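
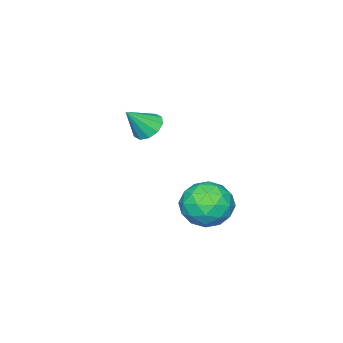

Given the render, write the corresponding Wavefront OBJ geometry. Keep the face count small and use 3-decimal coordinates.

v -4.256 -2.672 1.254
v -3.844 -2.283 1.058
v -3.544 -2.988 2.126
v -4.062 -2.106 1.3
v -4.354 -2.145 1.525
v -4.609 -2.386 1.646
v -4.729 -2.736 1.617
v -4.669 -3.061 1.45
v -4.451 -3.238 1.208
v -4.159 -3.198 0.983
v -3.904 -2.958 0.862
v -3.783 -2.608 0.89
v -2.578 1.923 -0.252
v -2.126 1.331 -0.764
v -2.854 0.869 0.724
v -2.402 0.277 0.212
v -1.957 0.941 0.635
v -1.787 1.592 0.032
v -3.193 0.608 -0.072
v -3.023 1.259 -0.675
v -2.506 0.518 -0.653
v -1.742 0.723 -0.216
v -3.238 1.477 0.176
v -2.474 1.682 0.613
v -2.328 1.72 -0.594
v -2.652 0.48 0.554
v -2.39 0.871 0.803
v -2.124 0.522 0.502
v -2.129 1.873 -0.126
v -1.863 1.525 -0.427
v -1.763 1.295 0.396
v -3.117 0.675 0.387
v -2.851 0.327 0.086
v -2.856 1.678 -0.542
v -2.59 1.329 -0.843
v -3.217 0.905 -0.436
v -2.286 0.894 -0.83
v -2.448 0.274 -0.255
v -2.913 0.469 -0.422
v -2.813 0.852 -0.777
v -1.837 1.014 -0.573
v -1.998 0.395 0.002
v -1.737 0.785 0.25
v -1.637 1.168 -0.105
v -2.06 0.536 -0.507
v -2.982 1.805 -0.042
v -3.143 1.186 0.533
v -3.343 1.032 0.065
v -3.243 1.415 -0.29
v -2.532 1.926 0.215
v -2.694 1.306 0.79
v -2.167 1.348 0.737
v -2.067 1.731 0.382
v -2.92 1.664 0.467
f 2 1 4
f 2 4 3
f 4 1 5
f 4 5 3
f 5 1 6
f 5 6 3
f 6 1 7
f 6 7 3
f 7 1 8
f 7 8 3
f 8 1 9
f 8 9 3
f 9 1 10
f 9 10 3
f 10 1 11
f 10 11 3
f 11 1 12
f 11 12 3
f 12 1 2
f 12 2 3
f 13 50 29
f 50 24 53
f 29 53 18
f 50 53 29
f 13 29 25
f 29 18 30
f 25 30 14
f 29 30 25
f 13 25 34
f 25 14 35
f 34 35 20
f 25 35 34
f 13 34 46
f 34 20 49
f 46 49 23
f 34 49 46
f 13 46 50
f 46 23 54
f 50 54 24
f 46 54 50
f 14 30 41
f 30 18 44
f 41 44 22
f 30 44 41
f 18 53 31
f 53 24 52
f 31 52 17
f 53 52 31
f 24 54 51
f 54 23 47
f 51 47 15
f 54 47 51
f 23 49 48
f 49 20 36
f 48 36 19
f 49 36 48
f 20 35 40
f 35 14 37
f 40 37 21
f 35 37 40
f 16 42 28
f 42 22 43
f 28 43 17
f 42 43 28
f 16 28 26
f 28 17 27
f 26 27 15
f 28 27 26
f 16 26 33
f 26 15 32
f 33 32 19
f 26 32 33
f 16 33 38
f 33 19 39
f 38 39 21
f 33 39 38
f 16 38 42
f 38 21 45
f 42 45 22
f 38 45 42
f 17 43 31
f 43 22 44
f 31 44 18
f 43 44 31
f 15 27 51
f 27 17 52
f 51 52 24
f 27 52 51
f 19 32 48
f 32 15 47
f 48 47 23
f 32 47 48
f 21 39 40
f 39 19 36
f 40 36 20
f 39 36 40
f 22 45 41
f 45 21 37
f 41 37 14
f 45 37 41



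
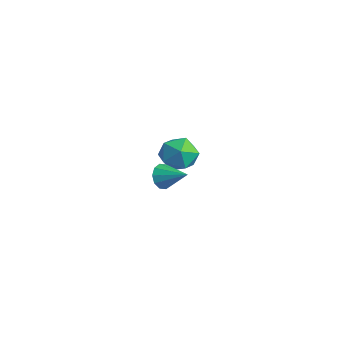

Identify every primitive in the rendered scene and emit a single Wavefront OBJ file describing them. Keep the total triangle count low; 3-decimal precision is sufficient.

v 1.623 -2.963 -0.394
v 1.919 -3.292 -0.687
v 2.517 -2.577 0.074
v 1.885 -3.011 -0.853
v 1.751 -2.713 -0.843
v 1.568 -2.51 -0.663
v 1.406 -2.48 -0.379
v 1.328 -2.635 -0.101
v 1.362 -2.915 0.065
v 1.496 -3.214 0.055
v 1.679 -3.417 -0.126
v 1.84 -3.447 -0.409
v -3.135 0.801 -3.615
v -2.305 0.984 -3.672
v -2.895 0.076 -2.468
v -2.065 0.259 -2.525
v -2.626 0.873 -2.337
v -2.774 1.321 -3.046
v -2.426 -0.261 -3.094
v -2.574 0.187 -3.803
v -1.867 0.328 -3.35
v -1.99 1.029 -2.882
v -3.21 0.031 -3.258
v -3.333 0.732 -2.79
f 2 1 4
f 2 4 3
f 4 1 5
f 4 5 3
f 5 1 6
f 5 6 3
f 6 1 7
f 6 7 3
f 7 1 8
f 7 8 3
f 8 1 9
f 8 9 3
f 9 1 10
f 9 10 3
f 10 1 11
f 10 11 3
f 11 1 12
f 11 12 3
f 12 1 2
f 12 2 3
f 13 24 18
f 13 18 14
f 13 14 20
f 13 20 23
f 13 23 24
f 14 18 22
f 18 24 17
f 24 23 15
f 23 20 19
f 20 14 21
f 16 22 17
f 16 17 15
f 16 15 19
f 16 19 21
f 16 21 22
f 17 22 18
f 15 17 24
f 19 15 23
f 21 19 20
f 22 21 14



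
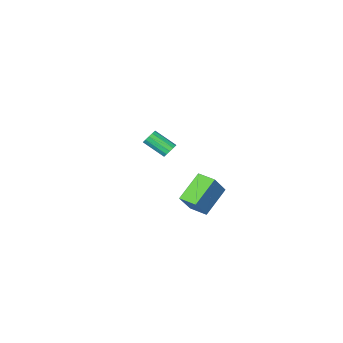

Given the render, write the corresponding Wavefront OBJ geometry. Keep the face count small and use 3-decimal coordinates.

v -2.998 -3.068 0.97
v -2.75 -2.705 1.228
v -2.074 -3.749 2.049
v -2.322 -4.112 1.79
v -2.995 -2.752 1.37
v -2.32 -3.796 2.191
v -3.241 -2.899 1.385
v -2.566 -3.944 2.205
v -3.41 -3.1 1.268
v -2.735 -4.145 2.088
v -3.448 -3.291 1.056
v -2.773 -4.335 1.877
v -3.343 -3.411 0.817
v -2.667 -4.455 1.638
v -3.128 -3.422 0.627
v -2.453 -4.466 1.447
v -2.872 -3.32 0.545
v -2.197 -4.365 1.365
v -2.656 -3.139 0.598
v -1.98 -4.183 1.419
v -2.548 -2.935 0.769
v -1.873 -3.979 1.59
v -2.583 -2.773 1.004
v -1.908 -3.817 1.825
v -0.336 2.915 0.817
v -1.761 2.483 1.915
v -0.656 3.915 0.794
v -2.081 3.483 1.892
v 0.521 3.217 2.048
v -0.904 2.785 3.146
v 0.201 4.217 2.025
v -1.224 3.785 3.123
f 2 1 5
f 2 5 3
f 3 5 6
f 3 6 4
f 5 1 7
f 5 7 6
f 6 7 8
f 6 8 4
f 7 1 9
f 7 9 8
f 8 9 10
f 8 10 4
f 9 1 11
f 9 11 10
f 10 11 12
f 10 12 4
f 11 1 13
f 11 13 12
f 12 13 14
f 12 14 4
f 13 1 15
f 13 15 14
f 14 15 16
f 14 16 4
f 15 1 17
f 15 17 16
f 16 17 18
f 16 18 4
f 17 1 19
f 17 19 18
f 18 19 20
f 18 20 4
f 19 1 21
f 19 21 20
f 20 21 22
f 20 22 4
f 21 1 23
f 21 23 22
f 22 23 24
f 22 24 4
f 23 1 2
f 23 2 24
f 24 2 3
f 24 3 4
f 26 28 25
f 29 26 25
f 25 28 27
f 27 29 25
f 26 32 28
f 30 26 29
f 30 32 26
f 28 32 27
f 31 29 27
f 27 32 31
f 31 30 29
f 32 30 31



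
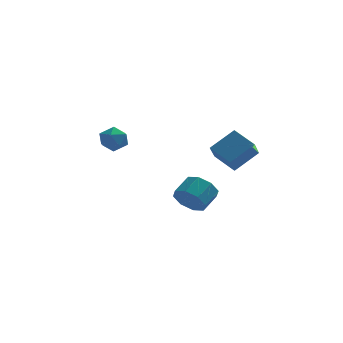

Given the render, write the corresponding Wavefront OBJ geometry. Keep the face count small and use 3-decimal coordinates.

v 1.479 -1.513 -0.004
v 0.666 -0.911 0.522
v 1.61 -0.713 -0.718
v 0.797 -0.111 -0.192
v 2.383 -0.969 0.772
v 1.57 -0.367 1.298
v 2.514 -0.169 0.058
v 1.701 0.433 0.584
v -3.518 3.938 -0.986
v -2.994 3.492 -0.894
v -4.146 3.348 -0.266
v -3.622 2.902 -0.174
v -3.572 3.551 0.067
v -3.184 3.916 -0.378
v -3.956 2.924 -0.782
v -3.568 3.289 -1.227
v -3.265 2.866 -0.768
v -3.028 3.253 -0.243
v -4.112 3.587 -0.917
v -3.875 3.974 -0.392
v -0.305 1.43 -3.211
v 0.375 1.058 -3.296
v 0.845 1.797 -2.774
v 0.165 2.17 -2.689
v 0.267 1.441 -3.741
v 0.737 2.18 -3.219
v -0.176 1.817 -3.876
v 0.294 2.557 -3.354
v -0.695 1.967 -3.621
v -0.225 2.707 -3.099
v -0.985 1.803 -3.126
v -0.515 2.542 -2.604
v -0.877 1.42 -2.681
v -0.407 2.159 -2.159
v -0.434 1.043 -2.546
v 0.036 1.783 -2.024
v 0.085 0.893 -2.801
v 0.555 1.633 -2.279
f 2 4 1
f 5 2 1
f 1 4 3
f 3 5 1
f 2 8 4
f 6 2 5
f 6 8 2
f 4 8 3
f 7 5 3
f 3 8 7
f 7 6 5
f 8 6 7
f 9 20 14
f 9 14 10
f 9 10 16
f 9 16 19
f 9 19 20
f 10 14 18
f 14 20 13
f 20 19 11
f 19 16 15
f 16 10 17
f 12 18 13
f 12 13 11
f 12 11 15
f 12 15 17
f 12 17 18
f 13 18 14
f 11 13 20
f 15 11 19
f 17 15 16
f 18 17 10
f 22 21 25
f 22 25 23
f 23 25 26
f 23 26 24
f 25 21 27
f 25 27 26
f 26 27 28
f 26 28 24
f 27 21 29
f 27 29 28
f 28 29 30
f 28 30 24
f 29 21 31
f 29 31 30
f 30 31 32
f 30 32 24
f 31 21 33
f 31 33 32
f 32 33 34
f 32 34 24
f 33 21 35
f 33 35 34
f 34 35 36
f 34 36 24
f 35 21 37
f 35 37 36
f 36 37 38
f 36 38 24
f 37 21 22
f 37 22 38
f 38 22 23
f 38 23 24



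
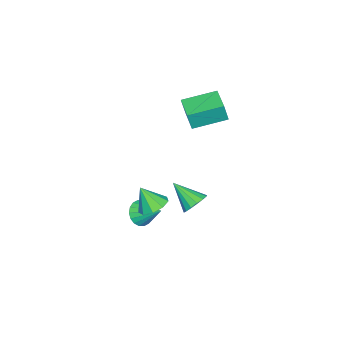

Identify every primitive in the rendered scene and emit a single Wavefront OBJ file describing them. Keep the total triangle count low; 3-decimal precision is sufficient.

v -4.046 3.258 3.209
v -3.807 3.09 4.383
v -2.783 4.249 3.093
v -2.543 4.08 4.267
v -2.837 1.66 2.733
v -2.597 1.491 3.907
v -1.573 2.65 2.617
v -1.334 2.482 3.791
v 0.269 0.464 -3.938
v 0.634 0.846 -4.629
v 0.511 1.816 -3.062
v 0.259 0.938 -4.668
v -0.113 0.936 -4.561
v -0.41 0.84 -4.332
v -0.572 0.67 -4.024
v -0.568 0.459 -3.7
v -0.398 0.249 -3.422
v -0.096 0.081 -3.247
v 0.278 -0.011 -3.209
v 0.651 -0.008 -3.315
v 0.947 0.087 -3.545
v 1.11 0.257 -3.852
v 1.105 0.468 -4.177
v 0.936 0.678 -4.454
v 1.712 1.971 -1.634
v 2.252 1.345 -2.036
v 1.808 1.229 -0.346
v 2.603 1.808 -1.795
v 2.536 2.348 -1.479
v 2.084 2.712 -1.235
v 1.457 2.729 -1.178
v 0.95 2.391 -1.335
v 0.799 1.857 -1.631
v 1.075 1.376 -1.929
v 1.649 1.174 -2.089
v -0.772 3.267 -2.904
v -0.251 3.633 -2.341
v -0.968 1.813 -1.776
v -0.654 3.773 -2.231
v -1.088 3.777 -2.301
v -1.438 3.644 -2.533
v -1.609 3.41 -2.864
v -1.556 3.138 -3.206
v -1.293 2.901 -3.467
v -0.89 2.761 -3.576
v -0.456 2.757 -3.506
v -0.106 2.89 -3.274
v 0.065 3.124 -2.943
v 0.012 3.396 -2.601
f 2 4 1
f 5 2 1
f 1 4 3
f 3 5 1
f 2 8 4
f 6 2 5
f 6 8 2
f 4 8 3
f 7 5 3
f 3 8 7
f 7 6 5
f 8 6 7
f 10 9 12
f 10 12 11
f 12 9 13
f 12 13 11
f 13 9 14
f 13 14 11
f 14 9 15
f 14 15 11
f 15 9 16
f 15 16 11
f 16 9 17
f 16 17 11
f 17 9 18
f 17 18 11
f 18 9 19
f 18 19 11
f 19 9 20
f 19 20 11
f 20 9 21
f 20 21 11
f 21 9 22
f 21 22 11
f 22 9 23
f 22 23 11
f 23 9 24
f 23 24 11
f 24 9 10
f 24 10 11
f 26 25 28
f 26 28 27
f 28 25 29
f 28 29 27
f 29 25 30
f 29 30 27
f 30 25 31
f 30 31 27
f 31 25 32
f 31 32 27
f 32 25 33
f 32 33 27
f 33 25 34
f 33 34 27
f 34 25 35
f 34 35 27
f 35 25 26
f 35 26 27
f 37 36 39
f 37 39 38
f 39 36 40
f 39 40 38
f 40 36 41
f 40 41 38
f 41 36 42
f 41 42 38
f 42 36 43
f 42 43 38
f 43 36 44
f 43 44 38
f 44 36 45
f 44 45 38
f 45 36 46
f 45 46 38
f 46 36 47
f 46 47 38
f 47 36 48
f 47 48 38
f 48 36 49
f 48 49 38
f 49 36 37
f 49 37 38



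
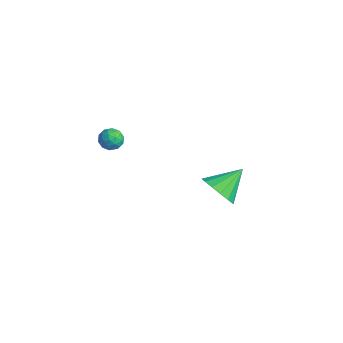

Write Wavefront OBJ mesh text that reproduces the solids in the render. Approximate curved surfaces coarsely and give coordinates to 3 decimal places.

v 0.821 -2.128 4.181
v 1.077 -2.358 3.652
v -0.077 -2.542 3.928
v 0.179 -2.772 3.399
v 0.35 -3.006 3.959
v 0.905 -2.75 4.116
v 0.095 -2.15 3.464
v 0.65 -1.894 3.621
v 0.627 -2.372 3.209
v 0.785 -2.9 3.515
v 0.215 -2 4.065
v 0.373 -2.528 4.371
v 1.028 -2.206 3.939
v -0.028 -2.694 3.641
v 0.073 -2.831 3.971
v 0.223 -2.966 3.66
v 0.927 -2.437 4.211
v 1.077 -2.572 3.9
v 0.65 -2.953 4.081
v -0.077 -2.328 3.68
v 0.073 -2.463 3.369
v 0.777 -1.934 3.92
v 0.927 -2.069 3.609
v 0.35 -1.947 3.499
v 0.914 -2.35 3.367
v 0.386 -2.593 3.219
v 0.337 -2.228 3.257
v 0.663 -2.077 3.349
v 1.007 -2.661 3.547
v 0.479 -2.904 3.399
v 0.58 -3.041 3.728
v 0.906 -2.891 3.82
v 0.743 -2.669 3.287
v 0.521 -1.996 4.181
v -0.007 -2.239 4.033
v 0.094 -2.009 3.76
v 0.42 -1.859 3.852
v 0.614 -2.307 4.361
v 0.086 -2.55 4.213
v 0.337 -2.823 4.231
v 0.663 -2.672 4.323
v 0.257 -2.231 4.293
v 0.869 3.17 -2.576
v 1.649 2.791 -1.967
v 0.831 4.65 -1.604
v 1.903 3.062 -2.37
v 1.88 3.363 -2.829
v 1.586 3.612 -3.219
v 1.1 3.742 -3.438
v 0.552 3.72 -3.425
v 0.089 3.55 -3.185
v -0.165 3.279 -2.781
v -0.142 2.978 -2.323
v 0.152 2.729 -1.932
v 0.638 2.598 -1.714
v 1.186 2.621 -1.726
f 1 38 17
f 38 12 41
f 17 41 6
f 38 41 17
f 1 17 13
f 17 6 18
f 13 18 2
f 17 18 13
f 1 13 22
f 13 2 23
f 22 23 8
f 13 23 22
f 1 22 34
f 22 8 37
f 34 37 11
f 22 37 34
f 1 34 38
f 34 11 42
f 38 42 12
f 34 42 38
f 2 18 29
f 18 6 32
f 29 32 10
f 18 32 29
f 6 41 19
f 41 12 40
f 19 40 5
f 41 40 19
f 12 42 39
f 42 11 35
f 39 35 3
f 42 35 39
f 11 37 36
f 37 8 24
f 36 24 7
f 37 24 36
f 8 23 28
f 23 2 25
f 28 25 9
f 23 25 28
f 4 30 16
f 30 10 31
f 16 31 5
f 30 31 16
f 4 16 14
f 16 5 15
f 14 15 3
f 16 15 14
f 4 14 21
f 14 3 20
f 21 20 7
f 14 20 21
f 4 21 26
f 21 7 27
f 26 27 9
f 21 27 26
f 4 26 30
f 26 9 33
f 30 33 10
f 26 33 30
f 5 31 19
f 31 10 32
f 19 32 6
f 31 32 19
f 3 15 39
f 15 5 40
f 39 40 12
f 15 40 39
f 7 20 36
f 20 3 35
f 36 35 11
f 20 35 36
f 9 27 28
f 27 7 24
f 28 24 8
f 27 24 28
f 10 33 29
f 33 9 25
f 29 25 2
f 33 25 29
f 44 43 46
f 44 46 45
f 46 43 47
f 46 47 45
f 47 43 48
f 47 48 45
f 48 43 49
f 48 49 45
f 49 43 50
f 49 50 45
f 50 43 51
f 50 51 45
f 51 43 52
f 51 52 45
f 52 43 53
f 52 53 45
f 53 43 54
f 53 54 45
f 54 43 55
f 54 55 45
f 55 43 56
f 55 56 45
f 56 43 44
f 56 44 45



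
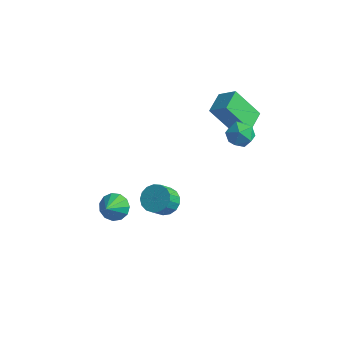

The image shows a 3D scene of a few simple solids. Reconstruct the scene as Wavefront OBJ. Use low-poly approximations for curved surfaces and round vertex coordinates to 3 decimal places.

v 1.631 3.524 1.439
v 0.354 3.078 3.123
v 1.445 4.864 1.652
v 0.167 4.418 3.336
v 2.633 3.542 2.204
v 1.355 3.096 3.888
v 2.446 4.882 2.417
v 1.169 4.436 4.101
v 2.444 3.329 2.88
v 3.176 3.028 2.463
v 1.964 1.972 3.017
v 2.696 1.671 2.6
v 2.761 2.025 3.418
v 3.058 2.863 3.334
v 2.082 2.137 2.146
v 2.379 2.975 2.062
v 2.952 2.291 2.01
v 3.371 2.222 2.796
v 1.769 2.778 2.684
v 2.188 2.709 3.47
v 1.037 -2.545 0.616
v 1.377 -1.975 1.131
v 1.262 -2.766 2.08
v 0.923 -3.335 1.564
v 0.983 -1.898 1.149
v 0.868 -2.688 2.097
v 0.601 -1.968 1.044
v 0.487 -2.759 1.992
v 0.319 -2.171 0.841
v 0.205 -2.962 1.789
v 0.202 -2.459 0.586
v 0.088 -3.25 1.535
v 0.276 -2.767 0.339
v 0.162 -3.558 1.287
v 0.524 -3.024 0.154
v 0.41 -3.815 1.103
v 0.89 -3.171 0.076
v 0.776 -3.962 1.024
v 1.29 -3.175 0.121
v 1.175 -3.965 1.069
v 1.631 -3.034 0.28
v 1.517 -3.825 1.228
v 1.837 -2.781 0.515
v 1.723 -3.572 1.464
v 1.859 -2.474 0.774
v 1.745 -3.265 1.722
v 1.693 -2.183 0.996
v 1.579 -2.974 1.945
v -2.743 -1.575 -3.046
v -1.889 -1.599 -3.213
v -2.597 -2.605 -2.154
v -1.949 -1.285 -2.841
v -2.26 -1.063 -2.535
v -2.725 -1.004 -2.39
v -3.195 -1.126 -2.454
v -3.522 -1.391 -2.706
v -3.601 -1.714 -3.066
v -3.408 -1.993 -3.42
v -3.004 -2.14 -3.655
v -2.516 -2.107 -3.696
v -2.101 -1.906 -3.532
f 2 4 1
f 5 2 1
f 1 4 3
f 3 5 1
f 2 8 4
f 6 2 5
f 6 8 2
f 4 8 3
f 7 5 3
f 3 8 7
f 7 6 5
f 8 6 7
f 9 20 14
f 9 14 10
f 9 10 16
f 9 16 19
f 9 19 20
f 10 14 18
f 14 20 13
f 20 19 11
f 19 16 15
f 16 10 17
f 12 18 13
f 12 13 11
f 12 11 15
f 12 15 17
f 12 17 18
f 13 18 14
f 11 13 20
f 15 11 19
f 17 15 16
f 18 17 10
f 22 21 25
f 22 25 23
f 23 25 26
f 23 26 24
f 25 21 27
f 25 27 26
f 26 27 28
f 26 28 24
f 27 21 29
f 27 29 28
f 28 29 30
f 28 30 24
f 29 21 31
f 29 31 30
f 30 31 32
f 30 32 24
f 31 21 33
f 31 33 32
f 32 33 34
f 32 34 24
f 33 21 35
f 33 35 34
f 34 35 36
f 34 36 24
f 35 21 37
f 35 37 36
f 36 37 38
f 36 38 24
f 37 21 39
f 37 39 38
f 38 39 40
f 38 40 24
f 39 21 41
f 39 41 40
f 40 41 42
f 40 42 24
f 41 21 43
f 41 43 42
f 42 43 44
f 42 44 24
f 43 21 45
f 43 45 44
f 44 45 46
f 44 46 24
f 45 21 47
f 45 47 46
f 46 47 48
f 46 48 24
f 47 21 22
f 47 22 48
f 48 22 23
f 48 23 24
f 50 49 52
f 50 52 51
f 52 49 53
f 52 53 51
f 53 49 54
f 53 54 51
f 54 49 55
f 54 55 51
f 55 49 56
f 55 56 51
f 56 49 57
f 56 57 51
f 57 49 58
f 57 58 51
f 58 49 59
f 58 59 51
f 59 49 60
f 59 60 51
f 60 49 61
f 60 61 51
f 61 49 50
f 61 50 51



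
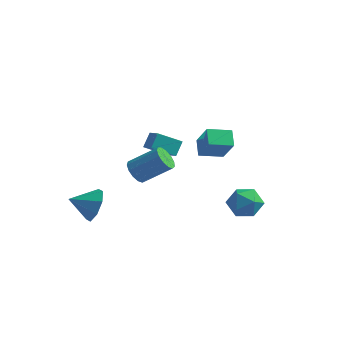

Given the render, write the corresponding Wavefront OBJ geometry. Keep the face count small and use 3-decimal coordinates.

v 1.269 0.056 2.908
v 2.077 -0.512 4.28
v 0.835 0.832 3.486
v 1.642 0.263 4.857
v 2.318 0.857 2.623
v 3.125 0.288 3.994
v 1.883 1.632 3.2
v 2.691 1.064 4.572
v -2.092 3.743 -0.082
v -3.205 3.009 0.689
v -2.019 4.425 0.673
v -3.131 3.691 1.444
v -1.329 3.109 0.416
v -2.441 2.375 1.187
v -1.255 3.791 1.171
v -2.368 3.057 1.942
v -3.361 -2.589 -0.519
v -2.689 -3.033 0.216
v -4.479 -3.291 0.079
v -3.008 -2.306 0.473
v -3.533 -1.745 0.148
v -3.958 -1.678 -0.567
v -4.032 -2.145 -1.254
v -3.713 -2.872 -1.511
v -3.188 -3.433 -1.187
v -2.764 -3.5 -0.471
v -2.138 -0.187 0.91
v -1.729 -0.815 0.694
v -0.274 -0.261 1.833
v -0.682 0.367 2.05
v -1.627 -0.497 0.409
v -0.171 0.058 1.548
v -1.687 -0.08 0.283
v -0.232 0.474 1.422
v -1.89 0.302 0.356
v -0.435 0.857 1.495
v -2.172 0.53 0.605
v -0.717 1.084 1.745
v -2.443 0.529 0.951
v -0.987 1.084 2.091
v -2.617 0.301 1.284
v -1.161 0.856 2.424
v -2.639 -0.082 1.499
v -1.183 0.473 2.638
v -2.502 -0.498 1.526
v -1.046 0.056 2.666
v -2.249 -0.816 1.358
v -0.793 -0.262 2.498
v -1.961 -0.934 1.048
v -0.505 -0.38 2.187
v 3.565 2.098 -0.282
v 4.18 2.023 -1.145
v 2.32 1.237 -1.095
v 2.935 1.162 -1.958
v 3.186 0.623 -1.078
v 3.956 1.155 -0.576
v 2.544 2.105 -1.664
v 3.314 2.637 -1.162
v 3.549 2.027 -1.999
v 3.946 1.112 -1.637
v 2.554 2.148 -0.603
v 2.951 1.233 -0.241
f 2 4 1
f 5 2 1
f 1 4 3
f 3 5 1
f 2 8 4
f 6 2 5
f 6 8 2
f 4 8 3
f 7 5 3
f 3 8 7
f 7 6 5
f 8 6 7
f 10 12 9
f 13 10 9
f 9 12 11
f 11 13 9
f 10 16 12
f 14 10 13
f 14 16 10
f 12 16 11
f 15 13 11
f 11 16 15
f 15 14 13
f 16 14 15
f 18 17 20
f 18 20 19
f 20 17 21
f 20 21 19
f 21 17 22
f 21 22 19
f 22 17 23
f 22 23 19
f 23 17 24
f 23 24 19
f 24 17 25
f 24 25 19
f 25 17 26
f 25 26 19
f 26 17 18
f 26 18 19
f 28 27 31
f 28 31 29
f 29 31 32
f 29 32 30
f 31 27 33
f 31 33 32
f 32 33 34
f 32 34 30
f 33 27 35
f 33 35 34
f 34 35 36
f 34 36 30
f 35 27 37
f 35 37 36
f 36 37 38
f 36 38 30
f 37 27 39
f 37 39 38
f 38 39 40
f 38 40 30
f 39 27 41
f 39 41 40
f 40 41 42
f 40 42 30
f 41 27 43
f 41 43 42
f 42 43 44
f 42 44 30
f 43 27 45
f 43 45 44
f 44 45 46
f 44 46 30
f 45 27 47
f 45 47 46
f 46 47 48
f 46 48 30
f 47 27 49
f 47 49 48
f 48 49 50
f 48 50 30
f 49 27 28
f 49 28 50
f 50 28 29
f 50 29 30
f 51 62 56
f 51 56 52
f 51 52 58
f 51 58 61
f 51 61 62
f 52 56 60
f 56 62 55
f 62 61 53
f 61 58 57
f 58 52 59
f 54 60 55
f 54 55 53
f 54 53 57
f 54 57 59
f 54 59 60
f 55 60 56
f 53 55 62
f 57 53 61
f 59 57 58
f 60 59 52



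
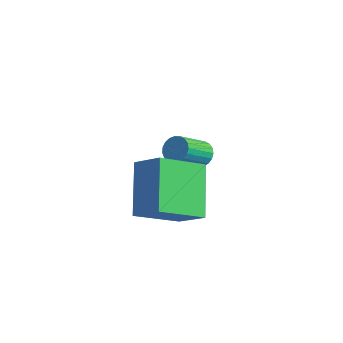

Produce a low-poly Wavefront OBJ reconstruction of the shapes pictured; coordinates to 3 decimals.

v 0.036 0.154 1.633
v 0.029 -1.603 2.5
v -1.203 0.963 3.261
v -1.21 -0.795 4.129
v 1.11 0.475 2.291
v 1.103 -1.283 3.159
v -0.129 1.283 3.92
v -0.136 -0.474 4.787
v -3.944 3.532 1.834
v -3.503 3.391 1.468
v -3.275 2.207 2.2
v -3.716 2.348 2.566
v -3.387 3.52 1.641
v -3.158 2.336 2.373
v -3.367 3.651 1.847
v -3.138 2.468 2.579
v -3.446 3.762 2.051
v -3.218 2.578 2.783
v -3.612 3.833 2.218
v -3.384 2.649 2.949
v -3.835 3.852 2.318
v -3.607 2.668 3.049
v -4.077 3.815 2.334
v -3.849 2.632 3.066
v -4.296 3.73 2.264
v -4.068 2.546 2.996
v -4.454 3.61 2.12
v -4.226 2.426 2.852
v -4.524 3.477 1.926
v -4.296 2.293 2.658
v -4.494 3.353 1.717
v -4.266 2.169 2.448
v -4.369 3.26 1.527
v -4.14 2.077 2.259
v -4.17 3.214 1.391
v -3.941 2.031 2.123
v -3.932 3.223 1.331
v -3.704 2.04 2.063
v -3.696 3.286 1.359
v -3.468 2.102 2.09
f 2 4 1
f 5 2 1
f 1 4 3
f 3 5 1
f 2 8 4
f 6 2 5
f 6 8 2
f 4 8 3
f 7 5 3
f 3 8 7
f 7 6 5
f 8 6 7
f 10 9 13
f 10 13 11
f 11 13 14
f 11 14 12
f 13 9 15
f 13 15 14
f 14 15 16
f 14 16 12
f 15 9 17
f 15 17 16
f 16 17 18
f 16 18 12
f 17 9 19
f 17 19 18
f 18 19 20
f 18 20 12
f 19 9 21
f 19 21 20
f 20 21 22
f 20 22 12
f 21 9 23
f 21 23 22
f 22 23 24
f 22 24 12
f 23 9 25
f 23 25 24
f 24 25 26
f 24 26 12
f 25 9 27
f 25 27 26
f 26 27 28
f 26 28 12
f 27 9 29
f 27 29 28
f 28 29 30
f 28 30 12
f 29 9 31
f 29 31 30
f 30 31 32
f 30 32 12
f 31 9 33
f 31 33 32
f 32 33 34
f 32 34 12
f 33 9 35
f 33 35 34
f 34 35 36
f 34 36 12
f 35 9 37
f 35 37 36
f 36 37 38
f 36 38 12
f 37 9 39
f 37 39 38
f 38 39 40
f 38 40 12
f 39 9 10
f 39 10 40
f 40 10 11
f 40 11 12



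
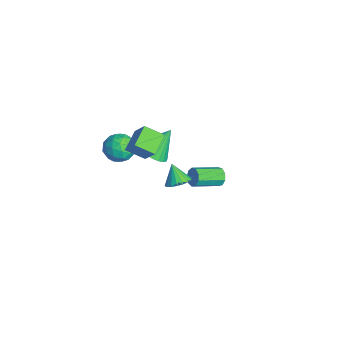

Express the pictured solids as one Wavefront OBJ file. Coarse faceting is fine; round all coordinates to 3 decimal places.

v -2.566 -1.188 -2.545
v -1.635 -1.103 -2.455
v -2.794 -0.112 -1.195
v -1.71 -0.828 -2.687
v -1.915 -0.608 -2.897
v -2.22 -0.477 -3.053
v -2.577 -0.453 -3.131
v -2.933 -0.542 -3.121
v -3.233 -0.729 -3.023
v -3.432 -0.985 -2.852
v -3.498 -1.273 -2.634
v -3.423 -1.547 -2.402
v -3.218 -1.767 -2.193
v -2.913 -1.898 -2.036
v -2.556 -1.922 -1.958
v -2.2 -1.833 -1.968
v -1.9 -1.647 -2.066
v -1.701 -1.39 -2.238
v -2.57 -2.342 -2.742
v -2.08 -2.854 -2.147
v -3.84 -2.826 -2.113
v -3.35 -3.338 -1.518
v -3.334 -2.415 -1.456
v -2.549 -2.116 -1.845
v -3.371 -3.564 -2.415
v -2.586 -3.265 -2.804
v -2.575 -3.61 -1.945
v -2.552 -2.9 -1.352
v -3.368 -2.78 -2.908
v -3.345 -2.07 -2.315
v -2.214 -2.555 -2.499
v -3.706 -3.125 -1.761
v -3.697 -2.582 -1.724
v -3.409 -2.883 -1.374
v -2.489 -2.122 -2.322
v -2.201 -2.423 -1.972
v -2.938 -2.165 -1.566
v -3.719 -3.257 -2.288
v -3.431 -3.558 -1.938
v -2.511 -2.797 -2.886
v -2.223 -3.098 -2.536
v -2.982 -3.515 -2.694
v -2.217 -3.301 -2.031
v -2.963 -3.585 -1.662
v -2.975 -3.718 -2.189
v -2.514 -3.542 -2.418
v -2.203 -2.883 -1.683
v -2.95 -3.168 -1.313
v -2.94 -2.625 -1.277
v -2.479 -2.45 -1.505
v -2.494 -3.327 -1.564
v -2.97 -2.512 -2.947
v -3.717 -2.797 -2.577
v -3.441 -3.23 -2.755
v -2.98 -3.055 -2.983
v -2.957 -2.095 -2.598
v -3.703 -2.379 -2.229
v -3.406 -2.138 -1.842
v -2.945 -1.962 -2.071
v -3.426 -2.353 -2.696
v -1.099 2.009 -4.196
v -0.789 1.863 -4.652
v -0.59 0.366 -4.039
v -0.901 0.511 -3.584
v -0.558 2.008 -4.374
v -0.359 0.511 -3.761
v -0.58 2.153 -4.012
v -0.381 0.656 -3.399
v -0.845 2.23 -3.737
v -0.646 0.733 -3.124
v -1.229 2.204 -3.677
v -1.03 0.707 -3.064
v -1.553 2.086 -3.86
v -1.354 0.589 -3.247
v -1.664 1.932 -4.2
v -1.466 0.435 -3.587
v -1.511 1.814 -4.539
v -1.313 0.317 -3.926
v -1.166 1.787 -4.717
v -0.967 0.289 -4.104
v 4 -1.677 1.812
v 4.439 -2.144 2.039
v 3.38 -1.823 2.708
v 4.547 -1.888 2.156
v 4.548 -1.589 2.205
v 4.44 -1.308 2.177
v 4.245 -1.1 2.076
v 4.001 -1.006 1.923
v 3.758 -1.045 1.747
v 3.562 -1.209 1.585
v 3.453 -1.466 1.468
v 3.453 -1.764 1.418
v 3.561 -2.045 1.447
v 3.756 -2.254 1.548
v 3.999 -2.348 1.701
v 4.243 -2.309 1.876
v -1.146 -1.429 -0.03
v -1.613 -2.334 0.504
v -0.238 -1.16 1.222
v -0.705 -2.065 1.756
v -0.255 -2.175 -0.516
v -0.722 -3.08 0.018
v 0.653 -1.906 0.736
v 0.186 -2.811 1.27
f 2 1 4
f 2 4 3
f 4 1 5
f 4 5 3
f 5 1 6
f 5 6 3
f 6 1 7
f 6 7 3
f 7 1 8
f 7 8 3
f 8 1 9
f 8 9 3
f 9 1 10
f 9 10 3
f 10 1 11
f 10 11 3
f 11 1 12
f 11 12 3
f 12 1 13
f 12 13 3
f 13 1 14
f 13 14 3
f 14 1 15
f 14 15 3
f 15 1 16
f 15 16 3
f 16 1 17
f 16 17 3
f 17 1 18
f 17 18 3
f 18 1 2
f 18 2 3
f 19 56 35
f 56 30 59
f 35 59 24
f 56 59 35
f 19 35 31
f 35 24 36
f 31 36 20
f 35 36 31
f 19 31 40
f 31 20 41
f 40 41 26
f 31 41 40
f 19 40 52
f 40 26 55
f 52 55 29
f 40 55 52
f 19 52 56
f 52 29 60
f 56 60 30
f 52 60 56
f 20 36 47
f 36 24 50
f 47 50 28
f 36 50 47
f 24 59 37
f 59 30 58
f 37 58 23
f 59 58 37
f 30 60 57
f 60 29 53
f 57 53 21
f 60 53 57
f 29 55 54
f 55 26 42
f 54 42 25
f 55 42 54
f 26 41 46
f 41 20 43
f 46 43 27
f 41 43 46
f 22 48 34
f 48 28 49
f 34 49 23
f 48 49 34
f 22 34 32
f 34 23 33
f 32 33 21
f 34 33 32
f 22 32 39
f 32 21 38
f 39 38 25
f 32 38 39
f 22 39 44
f 39 25 45
f 44 45 27
f 39 45 44
f 22 44 48
f 44 27 51
f 48 51 28
f 44 51 48
f 23 49 37
f 49 28 50
f 37 50 24
f 49 50 37
f 21 33 57
f 33 23 58
f 57 58 30
f 33 58 57
f 25 38 54
f 38 21 53
f 54 53 29
f 38 53 54
f 27 45 46
f 45 25 42
f 46 42 26
f 45 42 46
f 28 51 47
f 51 27 43
f 47 43 20
f 51 43 47
f 62 61 65
f 62 65 63
f 63 65 66
f 63 66 64
f 65 61 67
f 65 67 66
f 66 67 68
f 66 68 64
f 67 61 69
f 67 69 68
f 68 69 70
f 68 70 64
f 69 61 71
f 69 71 70
f 70 71 72
f 70 72 64
f 71 61 73
f 71 73 72
f 72 73 74
f 72 74 64
f 73 61 75
f 73 75 74
f 74 75 76
f 74 76 64
f 75 61 77
f 75 77 76
f 76 77 78
f 76 78 64
f 77 61 79
f 77 79 78
f 78 79 80
f 78 80 64
f 79 61 62
f 79 62 80
f 80 62 63
f 80 63 64
f 82 81 84
f 82 84 83
f 84 81 85
f 84 85 83
f 85 81 86
f 85 86 83
f 86 81 87
f 86 87 83
f 87 81 88
f 87 88 83
f 88 81 89
f 88 89 83
f 89 81 90
f 89 90 83
f 90 81 91
f 90 91 83
f 91 81 92
f 91 92 83
f 92 81 93
f 92 93 83
f 93 81 94
f 93 94 83
f 94 81 95
f 94 95 83
f 95 81 96
f 95 96 83
f 96 81 82
f 96 82 83
f 98 100 97
f 101 98 97
f 97 100 99
f 99 101 97
f 98 104 100
f 102 98 101
f 102 104 98
f 100 104 99
f 103 101 99
f 99 104 103
f 103 102 101
f 104 102 103



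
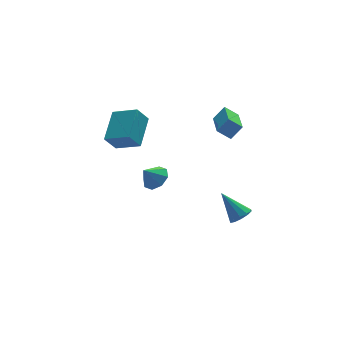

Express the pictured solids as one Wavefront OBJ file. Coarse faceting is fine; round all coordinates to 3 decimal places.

v -2.652 2.291 4.243
v -1.662 3.741 5.02
v -3.605 3.258 3.654
v -2.615 4.708 4.43
v -2.025 2.352 3.33
v -1.035 3.802 4.106
v -2.978 3.319 2.74
v -1.988 4.769 3.517
v 2.349 1.246 3.4
v 1.728 1.59 3.937
v 2.932 3.072 2.904
v 2.311 3.416 3.44
v 2.969 1.244 4.12
v 2.348 1.588 4.656
v 3.552 3.07 3.623
v 2.931 3.414 4.16
v -1.432 1.867 1.047
v -0.99 1.327 1.397
v -2.088 1.853 1.853
v -0.827 1.884 1.539
v -1.018 2.43 1.393
v -1.451 2.646 1.044
v -1.873 2.406 0.696
v -2.036 1.85 0.554
v -1.845 1.303 0.701
v -1.412 1.087 1.05
v 3.041 1.383 -2.996
v 3.678 1.526 -2.771
v 2.359 2.357 -1.684
v 3.566 1.827 -3.052
v 3.255 1.959 -3.312
v 2.861 1.87 -3.451
v 2.537 1.596 -3.416
v 2.405 1.24 -3.221
v 2.516 0.94 -2.94
v 2.828 0.808 -2.68
v 3.221 0.897 -2.541
v 3.546 1.171 -2.576
f 2 4 1
f 5 2 1
f 1 4 3
f 3 5 1
f 2 8 4
f 6 2 5
f 6 8 2
f 4 8 3
f 7 5 3
f 3 8 7
f 7 6 5
f 8 6 7
f 10 12 9
f 13 10 9
f 9 12 11
f 11 13 9
f 10 16 12
f 14 10 13
f 14 16 10
f 12 16 11
f 15 13 11
f 11 16 15
f 15 14 13
f 16 14 15
f 18 17 20
f 18 20 19
f 20 17 21
f 20 21 19
f 21 17 22
f 21 22 19
f 22 17 23
f 22 23 19
f 23 17 24
f 23 24 19
f 24 17 25
f 24 25 19
f 25 17 26
f 25 26 19
f 26 17 18
f 26 18 19
f 28 27 30
f 28 30 29
f 30 27 31
f 30 31 29
f 31 27 32
f 31 32 29
f 32 27 33
f 32 33 29
f 33 27 34
f 33 34 29
f 34 27 35
f 34 35 29
f 35 27 36
f 35 36 29
f 36 27 37
f 36 37 29
f 37 27 38
f 37 38 29
f 38 27 28
f 38 28 29



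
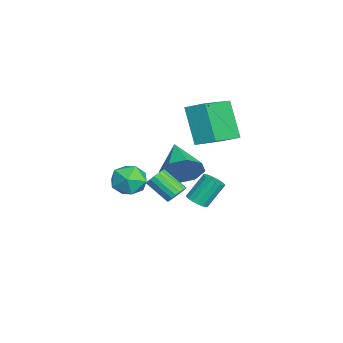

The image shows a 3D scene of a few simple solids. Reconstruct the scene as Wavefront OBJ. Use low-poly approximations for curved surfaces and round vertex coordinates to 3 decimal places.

v -0.103 0.172 0.932
v 0.631 0.76 0.754
v 0.709 -0.5 2.066
v 1.443 0.088 1.888
v 0.635 0.433 2.267
v 0.133 0.848 1.567
v 1.207 -0.588 1.253
v 0.705 -0.173 0.553
v 1.44 0.29 0.953
v 1.087 0.921 1.579
v 0.253 -0.661 1.241
v -0.1 -0.03 1.867
v -1.657 2.541 4.801
v -1.226 3.454 5.286
v -3.309 3.673 4.138
v -2.879 4.586 4.624
v -0.601 3.014 2.976
v -0.171 3.927 3.462
v -2.254 4.146 2.314
v -1.823 5.059 2.799
v 3.374 2.294 2.093
v 3.872 2.078 2.183
v 3.324 1.15 2.996
v 2.826 1.366 2.907
v 3.853 2.245 2.361
v 3.304 1.318 3.174
v 3.738 2.422 2.485
v 3.189 1.495 3.299
v 3.552 2.574 2.532
v 3.003 1.646 3.346
v 3.33 2.67 2.492
v 2.781 1.742 3.306
v 3.117 2.691 2.373
v 2.569 1.764 3.187
v 2.955 2.634 2.199
v 2.407 1.707 3.012
v 2.876 2.51 2.004
v 2.328 1.582 2.817
v 2.896 2.342 1.826
v 2.347 1.415 2.639
v 3.011 2.165 1.701
v 2.462 1.238 2.515
v 3.197 2.014 1.654
v 2.648 1.086 2.468
v 3.419 1.918 1.694
v 2.87 0.99 2.508
v 3.631 1.896 1.813
v 3.083 0.969 2.627
v 3.793 1.953 1.988
v 3.245 1.026 2.801
v -1.082 3.111 -0.974
v -0.79 2.743 -0.634
v -1.186 3.54 0.573
v -1.478 3.909 0.234
v -0.601 2.936 -0.7
v -0.997 3.734 0.507
v -0.523 3.169 -0.829
v -0.919 3.967 0.378
v -0.573 3.389 -0.99
v -0.969 4.187 0.217
v -0.74 3.546 -1.148
v -1.136 4.343 0.059
v -0.985 3.602 -1.266
v -1.381 4.4 -0.059
v -1.252 3.547 -1.317
v -1.648 4.344 -0.11
v -1.48 3.391 -1.289
v -1.876 4.189 -0.082
v -1.617 3.172 -1.189
v -2.013 3.969 0.018
v -1.632 2.938 -1.039
v -2.028 3.736 0.168
v -1.52 2.744 -0.875
v -1.916 3.542 0.332
v -1.308 2.635 -0.733
v -1.704 3.432 0.474
v -1.045 2.634 -0.646
v -1.441 3.432 0.561
v -1.745 2.44 0.596
v -1.267 1.845 1.374
v -3.535 2.06 1.404
v -1.342 2.648 1.586
v -1.652 3.329 1.219
v -2.018 3.49 0.486
v -2.223 3.035 -0.183
v -2.149 2.232 -0.395
v -1.838 1.55 -0.028
v -1.473 1.39 0.705
f 1 12 6
f 1 6 2
f 1 2 8
f 1 8 11
f 1 11 12
f 2 6 10
f 6 12 5
f 12 11 3
f 11 8 7
f 8 2 9
f 4 10 5
f 4 5 3
f 4 3 7
f 4 7 9
f 4 9 10
f 5 10 6
f 3 5 12
f 7 3 11
f 9 7 8
f 10 9 2
f 14 16 13
f 17 14 13
f 13 16 15
f 15 17 13
f 14 20 16
f 18 14 17
f 18 20 14
f 16 20 15
f 19 17 15
f 15 20 19
f 19 18 17
f 20 18 19
f 22 21 25
f 22 25 23
f 23 25 26
f 23 26 24
f 25 21 27
f 25 27 26
f 26 27 28
f 26 28 24
f 27 21 29
f 27 29 28
f 28 29 30
f 28 30 24
f 29 21 31
f 29 31 30
f 30 31 32
f 30 32 24
f 31 21 33
f 31 33 32
f 32 33 34
f 32 34 24
f 33 21 35
f 33 35 34
f 34 35 36
f 34 36 24
f 35 21 37
f 35 37 36
f 36 37 38
f 36 38 24
f 37 21 39
f 37 39 38
f 38 39 40
f 38 40 24
f 39 21 41
f 39 41 40
f 40 41 42
f 40 42 24
f 41 21 43
f 41 43 42
f 42 43 44
f 42 44 24
f 43 21 45
f 43 45 44
f 44 45 46
f 44 46 24
f 45 21 47
f 45 47 46
f 46 47 48
f 46 48 24
f 47 21 49
f 47 49 48
f 48 49 50
f 48 50 24
f 49 21 22
f 49 22 50
f 50 22 23
f 50 23 24
f 52 51 55
f 52 55 53
f 53 55 56
f 53 56 54
f 55 51 57
f 55 57 56
f 56 57 58
f 56 58 54
f 57 51 59
f 57 59 58
f 58 59 60
f 58 60 54
f 59 51 61
f 59 61 60
f 60 61 62
f 60 62 54
f 61 51 63
f 61 63 62
f 62 63 64
f 62 64 54
f 63 51 65
f 63 65 64
f 64 65 66
f 64 66 54
f 65 51 67
f 65 67 66
f 66 67 68
f 66 68 54
f 67 51 69
f 67 69 68
f 68 69 70
f 68 70 54
f 69 51 71
f 69 71 70
f 70 71 72
f 70 72 54
f 71 51 73
f 71 73 72
f 72 73 74
f 72 74 54
f 73 51 75
f 73 75 74
f 74 75 76
f 74 76 54
f 75 51 77
f 75 77 76
f 76 77 78
f 76 78 54
f 77 51 52
f 77 52 78
f 78 52 53
f 78 53 54
f 80 79 82
f 80 82 81
f 82 79 83
f 82 83 81
f 83 79 84
f 83 84 81
f 84 79 85
f 84 85 81
f 85 79 86
f 85 86 81
f 86 79 87
f 86 87 81
f 87 79 88
f 87 88 81
f 88 79 80
f 88 80 81



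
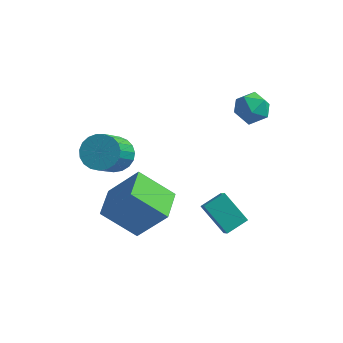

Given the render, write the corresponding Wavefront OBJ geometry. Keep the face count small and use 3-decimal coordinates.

v 4.08 0.534 4.325
v 4.322 0.181 3.589
v 2.818 0.739 3.811
v 3.06 0.386 3.075
v 2.985 -0.095 3.773
v 3.765 -0.222 4.091
v 3.375 1.142 3.309
v 4.155 1.015 3.627
v 3.887 0.557 2.961
v 3.646 -0.208 3.248
v 3.494 1.128 4.152
v 3.253 0.363 4.439
v -1.291 -2.532 1.94
v -0.94 -1.979 2.481
v -1.017 -3.434 4.021
v -1.369 -3.988 3.48
v -1.285 -1.915 2.525
v -1.362 -3.37 4.064
v -1.631 -1.958 2.467
v -1.708 -3.413 4.006
v -1.918 -2.1 2.318
v -1.996 -3.555 3.857
v -2.097 -2.317 2.104
v -2.175 -3.772 3.643
v -2.137 -2.571 1.861
v -2.214 -4.026 3.401
v -2.03 -2.818 1.633
v -2.108 -4.274 3.172
v -1.796 -3.016 1.457
v -1.873 -4.472 2.996
v -1.474 -3.131 1.365
v -1.552 -4.586 2.904
v -1.121 -3.141 1.373
v -1.199 -4.597 2.912
v -0.797 -3.047 1.478
v -0.875 -4.503 3.018
v -0.559 -2.863 1.664
v -0.636 -4.319 3.203
v -0.447 -2.623 1.897
v -0.525 -4.078 3.437
v -0.481 -2.366 2.138
v -0.559 -3.822 3.677
v -0.656 -2.138 2.345
v -0.733 -3.594 3.884
v 2.089 -1.646 -1.454
v 2.479 -2.466 -0.469
v 2.731 -0.9 -1.088
v 3.121 -1.72 -0.102
v 3.259 -2.2 -2.378
v 3.649 -3.02 -1.392
v 3.901 -1.454 -2.011
v 4.291 -2.274 -1.026
v 0.058 -3.791 -2.001
v -1.462 -3.96 -0.775
v -0.116 -2.301 -2.012
v -1.636 -2.47 -0.786
v 1.336 -3.63 -0.394
v -0.184 -3.799 0.832
v 1.162 -2.14 -0.405
v -0.358 -2.309 0.821
f 1 12 6
f 1 6 2
f 1 2 8
f 1 8 11
f 1 11 12
f 2 6 10
f 6 12 5
f 12 11 3
f 11 8 7
f 8 2 9
f 4 10 5
f 4 5 3
f 4 3 7
f 4 7 9
f 4 9 10
f 5 10 6
f 3 5 12
f 7 3 11
f 9 7 8
f 10 9 2
f 14 13 17
f 14 17 15
f 15 17 18
f 15 18 16
f 17 13 19
f 17 19 18
f 18 19 20
f 18 20 16
f 19 13 21
f 19 21 20
f 20 21 22
f 20 22 16
f 21 13 23
f 21 23 22
f 22 23 24
f 22 24 16
f 23 13 25
f 23 25 24
f 24 25 26
f 24 26 16
f 25 13 27
f 25 27 26
f 26 27 28
f 26 28 16
f 27 13 29
f 27 29 28
f 28 29 30
f 28 30 16
f 29 13 31
f 29 31 30
f 30 31 32
f 30 32 16
f 31 13 33
f 31 33 32
f 32 33 34
f 32 34 16
f 33 13 35
f 33 35 34
f 34 35 36
f 34 36 16
f 35 13 37
f 35 37 36
f 36 37 38
f 36 38 16
f 37 13 39
f 37 39 38
f 38 39 40
f 38 40 16
f 39 13 41
f 39 41 40
f 40 41 42
f 40 42 16
f 41 13 43
f 41 43 42
f 42 43 44
f 42 44 16
f 43 13 14
f 43 14 44
f 44 14 15
f 44 15 16
f 46 48 45
f 49 46 45
f 45 48 47
f 47 49 45
f 46 52 48
f 50 46 49
f 50 52 46
f 48 52 47
f 51 49 47
f 47 52 51
f 51 50 49
f 52 50 51
f 54 56 53
f 57 54 53
f 53 56 55
f 55 57 53
f 54 60 56
f 58 54 57
f 58 60 54
f 56 60 55
f 59 57 55
f 55 60 59
f 59 58 57
f 60 58 59



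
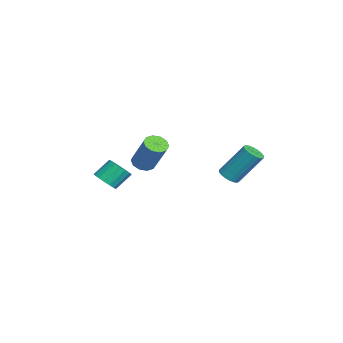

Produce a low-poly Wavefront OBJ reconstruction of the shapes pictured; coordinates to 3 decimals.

v -2.797 -3.175 -0.093
v -2.183 -2.7 -0.287
v -2.55 -1.85 0.64
v -3.163 -2.325 0.833
v -2.468 -2.578 -0.511
v -2.834 -1.727 0.415
v -2.828 -2.592 -0.64
v -3.195 -1.742 0.286
v -3.181 -2.741 -0.644
v -3.548 -1.89 0.282
v -3.446 -2.988 -0.522
v -3.813 -2.138 0.405
v -3.562 -3.279 -0.301
v -3.929 -2.429 0.626
v -3.503 -3.546 -0.033
v -3.87 -2.695 0.894
v -3.282 -3.728 0.222
v -3.649 -2.877 1.148
v -2.95 -3.783 0.404
v -3.317 -2.933 1.33
v -2.583 -3.699 0.472
v -2.949 -2.849 1.399
v -2.264 -3.495 0.411
v -2.631 -2.645 1.338
v -2.068 -3.218 0.234
v -2.435 -2.368 1.161
v -2.039 -2.931 -0.017
v -2.405 -2.081 0.909
v 2.38 3.309 2.564
v 3.018 3.307 2.521
v 3.139 4.569 4.294
v 2.5 4.571 4.336
v 2.945 3.533 2.365
v 3.066 4.796 4.138
v 2.76 3.715 2.248
v 2.881 4.978 4.021
v 2.499 3.817 2.193
v 2.62 5.08 3.966
v 2.215 3.818 2.212
v 2.336 5.08 3.985
v 1.963 3.718 2.301
v 2.084 4.98 4.073
v 1.794 3.537 2.441
v 1.915 4.799 4.214
v 1.741 3.311 2.606
v 1.862 4.573 4.379
v 1.814 3.084 2.762
v 1.935 4.347 4.535
v 1.999 2.902 2.879
v 2.12 4.165 4.652
v 2.26 2.8 2.934
v 2.381 4.063 4.707
v 2.544 2.8 2.915
v 2.665 4.062 4.688
v 2.796 2.9 2.827
v 2.917 4.162 4.599
v 2.965 3.081 2.686
v 3.086 4.343 4.459
v -1.956 -1.077 1.719
v -1.395 -0.891 1.326
v -0.362 -0.197 3.128
v -0.924 -0.383 3.521
v -1.666 -0.546 1.348
v -0.633 0.148 3.15
v -2.047 -0.404 1.512
v -1.014 0.29 3.314
v -2.394 -0.519 1.755
v -1.361 0.175 3.557
v -2.574 -0.847 1.984
v -1.541 -0.153 3.786
v -2.518 -1.263 2.112
v -1.485 -0.569 3.914
v -2.247 -1.608 2.09
v -1.214 -0.914 3.892
v -1.866 -1.75 1.926
v -0.833 -1.056 3.728
v -1.519 -1.635 1.683
v -0.486 -0.941 3.485
v -1.339 -1.307 1.454
v -0.306 -0.613 3.256
f 2 1 5
f 2 5 3
f 3 5 6
f 3 6 4
f 5 1 7
f 5 7 6
f 6 7 8
f 6 8 4
f 7 1 9
f 7 9 8
f 8 9 10
f 8 10 4
f 9 1 11
f 9 11 10
f 10 11 12
f 10 12 4
f 11 1 13
f 11 13 12
f 12 13 14
f 12 14 4
f 13 1 15
f 13 15 14
f 14 15 16
f 14 16 4
f 15 1 17
f 15 17 16
f 16 17 18
f 16 18 4
f 17 1 19
f 17 19 18
f 18 19 20
f 18 20 4
f 19 1 21
f 19 21 20
f 20 21 22
f 20 22 4
f 21 1 23
f 21 23 22
f 22 23 24
f 22 24 4
f 23 1 25
f 23 25 24
f 24 25 26
f 24 26 4
f 25 1 27
f 25 27 26
f 26 27 28
f 26 28 4
f 27 1 2
f 27 2 28
f 28 2 3
f 28 3 4
f 30 29 33
f 30 33 31
f 31 33 34
f 31 34 32
f 33 29 35
f 33 35 34
f 34 35 36
f 34 36 32
f 35 29 37
f 35 37 36
f 36 37 38
f 36 38 32
f 37 29 39
f 37 39 38
f 38 39 40
f 38 40 32
f 39 29 41
f 39 41 40
f 40 41 42
f 40 42 32
f 41 29 43
f 41 43 42
f 42 43 44
f 42 44 32
f 43 29 45
f 43 45 44
f 44 45 46
f 44 46 32
f 45 29 47
f 45 47 46
f 46 47 48
f 46 48 32
f 47 29 49
f 47 49 48
f 48 49 50
f 48 50 32
f 49 29 51
f 49 51 50
f 50 51 52
f 50 52 32
f 51 29 53
f 51 53 52
f 52 53 54
f 52 54 32
f 53 29 55
f 53 55 54
f 54 55 56
f 54 56 32
f 55 29 57
f 55 57 56
f 56 57 58
f 56 58 32
f 57 29 30
f 57 30 58
f 58 30 31
f 58 31 32
f 60 59 63
f 60 63 61
f 61 63 64
f 61 64 62
f 63 59 65
f 63 65 64
f 64 65 66
f 64 66 62
f 65 59 67
f 65 67 66
f 66 67 68
f 66 68 62
f 67 59 69
f 67 69 68
f 68 69 70
f 68 70 62
f 69 59 71
f 69 71 70
f 70 71 72
f 70 72 62
f 71 59 73
f 71 73 72
f 72 73 74
f 72 74 62
f 73 59 75
f 73 75 74
f 74 75 76
f 74 76 62
f 75 59 77
f 75 77 76
f 76 77 78
f 76 78 62
f 77 59 79
f 77 79 78
f 78 79 80
f 78 80 62
f 79 59 60
f 79 60 80
f 80 60 61
f 80 61 62



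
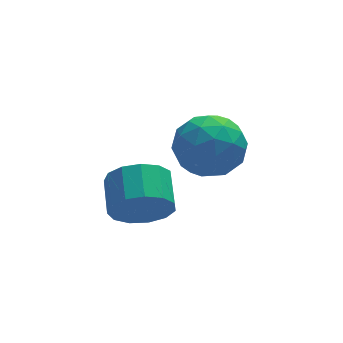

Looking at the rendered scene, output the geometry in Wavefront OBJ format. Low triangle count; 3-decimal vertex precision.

v 0.047 0.793 3.586
v 0.724 1.467 2.897
v 0.396 -0.707 2.463
v 1.073 -0.033 1.774
v 1.428 -0.304 2.864
v 1.212 0.623 3.558
v -0.092 0.137 1.802
v -0.308 1.064 2.496
v 0.638 1.061 1.794
v 1.577 0.789 2.451
v -0.457 -0.029 2.909
v 0.482 -0.301 3.566
v 0.354 1.261 3.34
v 0.766 -0.501 2.02
v 0.974 -0.661 2.661
v 1.372 -0.265 2.256
v 0.641 0.766 3.728
v 1.039 1.162 3.323
v 1.453 0.121 3.304
v 0.081 -0.402 2.037
v 0.479 -0.006 1.632
v -0.252 1.025 3.104
v 0.146 1.421 2.699
v -0.333 0.639 2.056
v 0.702 1.419 2.287
v 0.908 0.538 1.627
v 0.223 0.637 1.643
v 0.096 1.182 2.051
v 1.254 1.259 2.673
v 1.46 0.378 2.013
v 1.668 0.219 2.654
v 1.541 0.763 3.061
v 1.204 1.021 2.025
v -0.34 0.382 3.347
v -0.134 -0.499 2.687
v -0.421 -0.003 2.299
v -0.548 0.541 2.706
v 0.212 0.222 3.733
v 0.418 -0.659 3.073
v 1.024 -0.422 3.309
v 0.897 0.123 3.717
v -0.084 -0.261 3.335
v -2.168 -2.172 2.584
v -1.657 -2.54 3.309
v -1.461 -1.416 3.741
v -1.972 -1.048 3.016
v -1.307 -2.446 2.908
v -1.111 -1.322 3.34
v -1.23 -2.266 2.404
v -1.034 -1.142 2.836
v -1.451 -2.056 1.957
v -1.255 -0.932 2.389
v -1.899 -1.883 1.709
v -1.703 -0.759 2.141
v -2.433 -1.801 1.739
v -2.237 -0.677 2.171
v -2.883 -1.837 2.037
v -2.687 -0.713 2.47
v -3.106 -1.98 2.509
v -2.91 -0.856 2.941
v -3.031 -2.184 3.005
v -2.835 -1.059 3.437
v -2.682 -2.383 3.367
v -2.486 -1.259 3.799
v -2.17 -2.516 3.48
v -1.974 -1.392 3.912
f 1 38 17
f 38 12 41
f 17 41 6
f 38 41 17
f 1 17 13
f 17 6 18
f 13 18 2
f 17 18 13
f 1 13 22
f 13 2 23
f 22 23 8
f 13 23 22
f 1 22 34
f 22 8 37
f 34 37 11
f 22 37 34
f 1 34 38
f 34 11 42
f 38 42 12
f 34 42 38
f 2 18 29
f 18 6 32
f 29 32 10
f 18 32 29
f 6 41 19
f 41 12 40
f 19 40 5
f 41 40 19
f 12 42 39
f 42 11 35
f 39 35 3
f 42 35 39
f 11 37 36
f 37 8 24
f 36 24 7
f 37 24 36
f 8 23 28
f 23 2 25
f 28 25 9
f 23 25 28
f 4 30 16
f 30 10 31
f 16 31 5
f 30 31 16
f 4 16 14
f 16 5 15
f 14 15 3
f 16 15 14
f 4 14 21
f 14 3 20
f 21 20 7
f 14 20 21
f 4 21 26
f 21 7 27
f 26 27 9
f 21 27 26
f 4 26 30
f 26 9 33
f 30 33 10
f 26 33 30
f 5 31 19
f 31 10 32
f 19 32 6
f 31 32 19
f 3 15 39
f 15 5 40
f 39 40 12
f 15 40 39
f 7 20 36
f 20 3 35
f 36 35 11
f 20 35 36
f 9 27 28
f 27 7 24
f 28 24 8
f 27 24 28
f 10 33 29
f 33 9 25
f 29 25 2
f 33 25 29
f 44 43 47
f 44 47 45
f 45 47 48
f 45 48 46
f 47 43 49
f 47 49 48
f 48 49 50
f 48 50 46
f 49 43 51
f 49 51 50
f 50 51 52
f 50 52 46
f 51 43 53
f 51 53 52
f 52 53 54
f 52 54 46
f 53 43 55
f 53 55 54
f 54 55 56
f 54 56 46
f 55 43 57
f 55 57 56
f 56 57 58
f 56 58 46
f 57 43 59
f 57 59 58
f 58 59 60
f 58 60 46
f 59 43 61
f 59 61 60
f 60 61 62
f 60 62 46
f 61 43 63
f 61 63 62
f 62 63 64
f 62 64 46
f 63 43 65
f 63 65 64
f 64 65 66
f 64 66 46
f 65 43 44
f 65 44 66
f 66 44 45
f 66 45 46



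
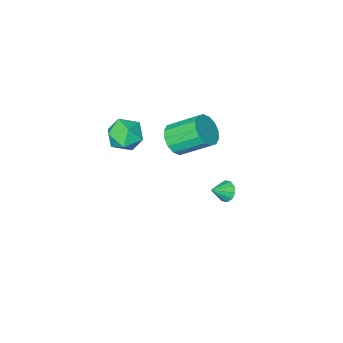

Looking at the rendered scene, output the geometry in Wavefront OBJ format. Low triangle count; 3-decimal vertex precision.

v -3.374 -2.744 -4.241
v -3.033 -3.063 -4.815
v -2.326 -2.776 -3.599
v -2.992 -2.61 -4.86
v -3.096 -2.208 -4.669
v -3.307 -2.011 -4.314
v -3.543 -2.093 -3.932
v -3.716 -2.424 -3.667
v -3.757 -2.877 -3.622
v -3.653 -3.279 -3.813
v -3.442 -3.477 -4.167
v -3.205 -3.394 -4.55
v -0.207 -3.165 1.892
v 0.676 -2.619 2.151
v -0.51 -1.309 3.428
v -1.393 -1.855 3.168
v 0.476 -2.363 1.703
v -0.71 -1.053 2.979
v 0.093 -2.322 1.305
v -1.093 -1.012 2.581
v -0.371 -2.507 1.064
v -1.557 -1.197 2.34
v -0.79 -2.868 1.045
v -1.976 -1.558 2.321
v -1.053 -3.309 1.253
v -2.239 -1.999 2.529
v -1.09 -3.711 1.632
v -2.276 -2.401 2.909
v -0.89 -3.967 2.081
v -2.076 -2.657 3.357
v -0.507 -4.008 2.479
v -1.693 -2.698 3.755
v -0.043 -3.823 2.72
v -1.229 -2.513 3.996
v 0.376 -3.462 2.739
v -0.81 -2.152 4.015
v 0.639 -3.021 2.531
v -0.547 -1.711 3.807
v 2.287 -2.592 3.59
v 3.453 -2.69 3.454
v 2.127 -4.49 3.586
v 3.293 -4.588 3.45
v 2.85 -4.188 4.465
v 2.949 -3.014 4.467
v 2.631 -4.166 2.573
v 2.73 -2.992 2.575
v 3.665 -3.663 2.825
v 3.801 -3.676 3.995
v 1.779 -3.504 3.045
v 1.915 -3.517 4.215
f 2 1 4
f 2 4 3
f 4 1 5
f 4 5 3
f 5 1 6
f 5 6 3
f 6 1 7
f 6 7 3
f 7 1 8
f 7 8 3
f 8 1 9
f 8 9 3
f 9 1 10
f 9 10 3
f 10 1 11
f 10 11 3
f 11 1 12
f 11 12 3
f 12 1 2
f 12 2 3
f 14 13 17
f 14 17 15
f 15 17 18
f 15 18 16
f 17 13 19
f 17 19 18
f 18 19 20
f 18 20 16
f 19 13 21
f 19 21 20
f 20 21 22
f 20 22 16
f 21 13 23
f 21 23 22
f 22 23 24
f 22 24 16
f 23 13 25
f 23 25 24
f 24 25 26
f 24 26 16
f 25 13 27
f 25 27 26
f 26 27 28
f 26 28 16
f 27 13 29
f 27 29 28
f 28 29 30
f 28 30 16
f 29 13 31
f 29 31 30
f 30 31 32
f 30 32 16
f 31 13 33
f 31 33 32
f 32 33 34
f 32 34 16
f 33 13 35
f 33 35 34
f 34 35 36
f 34 36 16
f 35 13 37
f 35 37 36
f 36 37 38
f 36 38 16
f 37 13 14
f 37 14 38
f 38 14 15
f 38 15 16
f 39 50 44
f 39 44 40
f 39 40 46
f 39 46 49
f 39 49 50
f 40 44 48
f 44 50 43
f 50 49 41
f 49 46 45
f 46 40 47
f 42 48 43
f 42 43 41
f 42 41 45
f 42 45 47
f 42 47 48
f 43 48 44
f 41 43 50
f 45 41 49
f 47 45 46
f 48 47 40



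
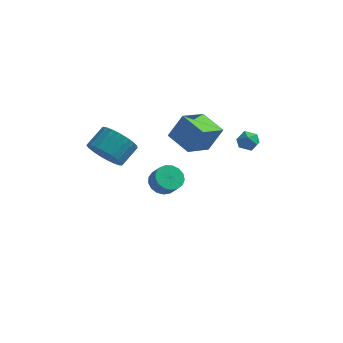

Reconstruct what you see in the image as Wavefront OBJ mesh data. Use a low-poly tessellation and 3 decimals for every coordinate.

v -0.779 1.868 2.322
v -0.084 2.179 3.729
v -0.037 3.288 1.642
v 0.658 3.598 3.05
v 0.482 1.002 1.89
v 1.177 1.312 3.298
v 1.224 2.421 1.211
v 1.919 2.732 2.618
v -2.98 -2.143 3.267
v -2.595 -1.698 2.361
v -2.074 -0.712 3.068
v -2.46 -1.157 3.973
v -3 -1.507 2.394
v -2.479 -0.521 3.101
v -3.402 -1.426 2.577
v -2.881 -0.44 3.284
v -3.731 -1.469 2.88
v -3.21 -0.484 3.587
v -3.93 -1.629 3.25
v -3.409 -0.643 3.956
v -3.965 -1.878 3.622
v -3.444 -0.892 4.329
v -3.83 -2.172 3.933
v -3.309 -1.186 4.64
v -3.548 -2.461 4.129
v -3.027 -1.475 4.835
v -3.167 -2.696 4.176
v -2.647 -1.71 4.882
v -2.755 -2.834 4.065
v -2.234 -1.848 4.772
v -2.381 -2.854 3.817
v -1.861 -1.868 4.523
v -2.111 -2.75 3.473
v -1.591 -1.764 4.18
v -1.991 -2.541 3.094
v -1.471 -1.555 3.8
v -2.043 -2.264 2.744
v -1.522 -1.278 3.451
v -2.256 -1.965 2.485
v -1.735 -0.98 3.192
v 2.603 3.409 1.734
v 3.205 3.699 1.878
v 3.095 2.421 1.662
v 3.697 2.711 1.806
v 3.213 2.671 2.287
v 2.909 3.281 2.332
v 3.391 2.839 1.208
v 3.087 3.449 1.253
v 3.692 3.346 1.554
v 3.582 3.242 2.22
v 2.718 2.878 1.32
v 2.608 2.774 1.986
v -1.645 4.109 -3.109
v -1.128 3.73 -3.652
v -0.617 3.312 -2.873
v -1.135 3.691 -2.331
v -0.949 4.083 -3.579
v -0.439 3.665 -2.801
v -0.93 4.442 -3.399
v -0.42 4.024 -2.62
v -1.075 4.724 -3.152
v -0.565 4.307 -2.374
v -1.35 4.866 -2.896
v -0.84 4.448 -2.117
v -1.693 4.834 -2.688
v -1.183 4.416 -1.91
v -2.025 4.636 -2.577
v -1.515 4.218 -1.799
v -2.27 4.317 -2.588
v -1.76 3.9 -1.81
v -2.371 3.951 -2.718
v -1.861 3.533 -1.94
v -2.307 3.62 -2.938
v -1.797 3.203 -2.159
v -2.09 3.402 -3.197
v -1.58 2.984 -2.418
v -1.772 3.345 -3.436
v -1.262 2.928 -2.657
v -1.424 3.464 -3.6
v -0.914 3.046 -2.822
f 2 4 1
f 5 2 1
f 1 4 3
f 3 5 1
f 2 8 4
f 6 2 5
f 6 8 2
f 4 8 3
f 7 5 3
f 3 8 7
f 7 6 5
f 8 6 7
f 10 9 13
f 10 13 11
f 11 13 14
f 11 14 12
f 13 9 15
f 13 15 14
f 14 15 16
f 14 16 12
f 15 9 17
f 15 17 16
f 16 17 18
f 16 18 12
f 17 9 19
f 17 19 18
f 18 19 20
f 18 20 12
f 19 9 21
f 19 21 20
f 20 21 22
f 20 22 12
f 21 9 23
f 21 23 22
f 22 23 24
f 22 24 12
f 23 9 25
f 23 25 24
f 24 25 26
f 24 26 12
f 25 9 27
f 25 27 26
f 26 27 28
f 26 28 12
f 27 9 29
f 27 29 28
f 28 29 30
f 28 30 12
f 29 9 31
f 29 31 30
f 30 31 32
f 30 32 12
f 31 9 33
f 31 33 32
f 32 33 34
f 32 34 12
f 33 9 35
f 33 35 34
f 34 35 36
f 34 36 12
f 35 9 37
f 35 37 36
f 36 37 38
f 36 38 12
f 37 9 39
f 37 39 38
f 38 39 40
f 38 40 12
f 39 9 10
f 39 10 40
f 40 10 11
f 40 11 12
f 41 52 46
f 41 46 42
f 41 42 48
f 41 48 51
f 41 51 52
f 42 46 50
f 46 52 45
f 52 51 43
f 51 48 47
f 48 42 49
f 44 50 45
f 44 45 43
f 44 43 47
f 44 47 49
f 44 49 50
f 45 50 46
f 43 45 52
f 47 43 51
f 49 47 48
f 50 49 42
f 54 53 57
f 54 57 55
f 55 57 58
f 55 58 56
f 57 53 59
f 57 59 58
f 58 59 60
f 58 60 56
f 59 53 61
f 59 61 60
f 60 61 62
f 60 62 56
f 61 53 63
f 61 63 62
f 62 63 64
f 62 64 56
f 63 53 65
f 63 65 64
f 64 65 66
f 64 66 56
f 65 53 67
f 65 67 66
f 66 67 68
f 66 68 56
f 67 53 69
f 67 69 68
f 68 69 70
f 68 70 56
f 69 53 71
f 69 71 70
f 70 71 72
f 70 72 56
f 71 53 73
f 71 73 72
f 72 73 74
f 72 74 56
f 73 53 75
f 73 75 74
f 74 75 76
f 74 76 56
f 75 53 77
f 75 77 76
f 76 77 78
f 76 78 56
f 77 53 79
f 77 79 78
f 78 79 80
f 78 80 56
f 79 53 54
f 79 54 80
f 80 54 55
f 80 55 56



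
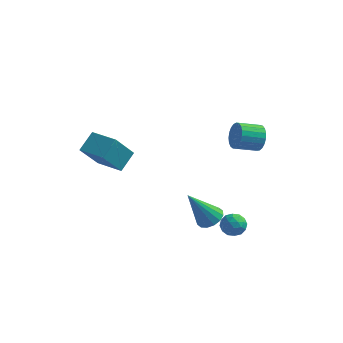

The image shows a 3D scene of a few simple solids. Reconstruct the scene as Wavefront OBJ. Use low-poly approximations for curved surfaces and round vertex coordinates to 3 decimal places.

v 2.796 -1.841 -2.48
v 3.455 -1.855 -2.143
v 1.844 -2.419 -0.64
v 3.327 -1.496 -2.097
v 3.057 -1.231 -2.153
v 2.717 -1.128 -2.296
v 2.398 -1.217 -2.489
v 2.186 -1.473 -2.679
v 2.137 -1.827 -2.816
v 2.264 -2.185 -2.863
v 2.534 -2.451 -2.807
v 2.874 -2.553 -2.663
v 3.193 -2.465 -2.47
v 3.406 -2.209 -2.28
v 3.651 3.67 -0.243
v 4.068 3.408 0.387
v 3.025 2.728 0.794
v 2.609 2.99 0.163
v 3.932 3.688 0.506
v 2.889 3.007 0.912
v 3.747 3.964 0.494
v 2.704 3.284 0.901
v 3.546 4.19 0.356
v 2.503 3.509 0.762
v 3.363 4.326 0.113
v 2.32 3.645 0.52
v 3.23 4.348 -0.191
v 2.187 3.668 0.216
v 3.169 4.253 -0.504
v 2.127 3.573 -0.097
v 3.193 4.058 -0.772
v 2.15 3.377 -0.365
v 3.295 3.795 -0.949
v 2.252 3.115 -0.542
v 3.459 3.511 -1.003
v 2.416 2.83 -0.597
v 3.656 3.254 -0.927
v 2.613 2.574 -0.52
v 3.853 3.07 -0.732
v 2.81 2.389 -0.325
v 4.014 2.989 -0.453
v 2.972 2.308 -0.046
v 4.113 3.026 -0.137
v 3.07 2.345 0.269
v 4.132 3.174 0.16
v 3.09 2.494 0.567
v 3.482 -0.385 -3.119
v 3.853 -0.257 -3.704
v 3.527 -1.503 -3.336
v 3.898 -1.375 -3.921
v 4.188 -1.264 -3.289
v 4.16 -0.573 -3.155
v 3.22 -1.187 -3.885
v 3.192 -0.496 -3.751
v 3.69 -0.752 -4.178
v 4.289 -0.8 -3.81
v 3.091 -0.96 -3.23
v 3.69 -1.008 -2.862
v 3.663 -0.223 -3.393
v 3.717 -1.537 -3.647
v 3.887 -1.472 -3.276
v 4.105 -1.396 -3.62
v 3.844 -0.408 -3.07
v 4.062 -0.333 -3.414
v 4.259 -0.925 -3.17
v 3.318 -1.427 -3.626
v 3.536 -1.352 -3.97
v 3.275 -0.364 -3.42
v 3.493 -0.288 -3.764
v 3.121 -0.835 -3.87
v 3.786 -0.439 -4.015
v 3.812 -1.096 -4.142
v 3.414 -0.986 -4.121
v 3.397 -0.579 -4.042
v 4.138 -0.466 -3.799
v 4.164 -1.124 -3.926
v 4.335 -1.058 -3.554
v 4.319 -0.652 -3.476
v 4.042 -0.758 -4.077
v 3.216 -0.636 -3.114
v 3.242 -1.294 -3.241
v 3.061 -1.108 -3.564
v 3.045 -0.702 -3.486
v 3.568 -0.664 -2.898
v 3.594 -1.321 -3.025
v 3.983 -1.181 -2.998
v 3.966 -0.774 -2.919
v 3.338 -1.002 -2.963
v -2.513 -2.098 0.851
v -2.195 -1.138 1.586
v -3.954 -1.496 0.687
v -3.636 -0.536 1.421
v -1.944 -1.144 -0.641
v -1.626 -0.184 0.093
v -3.385 -0.542 -0.806
v -3.067 0.418 -0.071
f 2 1 4
f 2 4 3
f 4 1 5
f 4 5 3
f 5 1 6
f 5 6 3
f 6 1 7
f 6 7 3
f 7 1 8
f 7 8 3
f 8 1 9
f 8 9 3
f 9 1 10
f 9 10 3
f 10 1 11
f 10 11 3
f 11 1 12
f 11 12 3
f 12 1 13
f 12 13 3
f 13 1 14
f 13 14 3
f 14 1 2
f 14 2 3
f 16 15 19
f 16 19 17
f 17 19 20
f 17 20 18
f 19 15 21
f 19 21 20
f 20 21 22
f 20 22 18
f 21 15 23
f 21 23 22
f 22 23 24
f 22 24 18
f 23 15 25
f 23 25 24
f 24 25 26
f 24 26 18
f 25 15 27
f 25 27 26
f 26 27 28
f 26 28 18
f 27 15 29
f 27 29 28
f 28 29 30
f 28 30 18
f 29 15 31
f 29 31 30
f 30 31 32
f 30 32 18
f 31 15 33
f 31 33 32
f 32 33 34
f 32 34 18
f 33 15 35
f 33 35 34
f 34 35 36
f 34 36 18
f 35 15 37
f 35 37 36
f 36 37 38
f 36 38 18
f 37 15 39
f 37 39 38
f 38 39 40
f 38 40 18
f 39 15 41
f 39 41 40
f 40 41 42
f 40 42 18
f 41 15 43
f 41 43 42
f 42 43 44
f 42 44 18
f 43 15 45
f 43 45 44
f 44 45 46
f 44 46 18
f 45 15 16
f 45 16 46
f 46 16 17
f 46 17 18
f 47 84 63
f 84 58 87
f 63 87 52
f 84 87 63
f 47 63 59
f 63 52 64
f 59 64 48
f 63 64 59
f 47 59 68
f 59 48 69
f 68 69 54
f 59 69 68
f 47 68 80
f 68 54 83
f 80 83 57
f 68 83 80
f 47 80 84
f 80 57 88
f 84 88 58
f 80 88 84
f 48 64 75
f 64 52 78
f 75 78 56
f 64 78 75
f 52 87 65
f 87 58 86
f 65 86 51
f 87 86 65
f 58 88 85
f 88 57 81
f 85 81 49
f 88 81 85
f 57 83 82
f 83 54 70
f 82 70 53
f 83 70 82
f 54 69 74
f 69 48 71
f 74 71 55
f 69 71 74
f 50 76 62
f 76 56 77
f 62 77 51
f 76 77 62
f 50 62 60
f 62 51 61
f 60 61 49
f 62 61 60
f 50 60 67
f 60 49 66
f 67 66 53
f 60 66 67
f 50 67 72
f 67 53 73
f 72 73 55
f 67 73 72
f 50 72 76
f 72 55 79
f 76 79 56
f 72 79 76
f 51 77 65
f 77 56 78
f 65 78 52
f 77 78 65
f 49 61 85
f 61 51 86
f 85 86 58
f 61 86 85
f 53 66 82
f 66 49 81
f 82 81 57
f 66 81 82
f 55 73 74
f 73 53 70
f 74 70 54
f 73 70 74
f 56 79 75
f 79 55 71
f 75 71 48
f 79 71 75
f 90 92 89
f 93 90 89
f 89 92 91
f 91 93 89
f 90 96 92
f 94 90 93
f 94 96 90
f 92 96 91
f 95 93 91
f 91 96 95
f 95 94 93
f 96 94 95



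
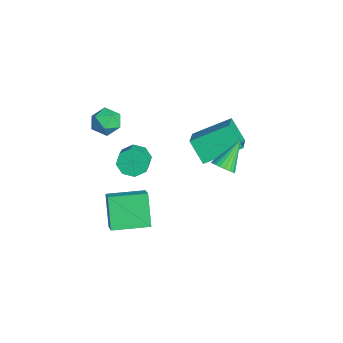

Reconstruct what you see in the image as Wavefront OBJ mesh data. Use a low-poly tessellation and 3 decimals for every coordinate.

v -1.235 2.901 -0.67
v 0.327 2.354 0.302
v -1.12 4.811 0.221
v 0.442 4.263 1.193
v -0.402 3.357 -1.753
v 1.16 2.809 -0.781
v -0.287 5.266 -0.862
v 1.275 4.719 0.11
v -0.369 -1.425 2.535
v 0.278 -1.122 2.132
v 0.442 -2.158 3.288
v 1.089 -1.855 2.885
v 0.652 -1.37 3.381
v 0.151 -0.917 2.916
v 0.569 -2.363 2.504
v 0.068 -1.91 2.039
v 0.858 -1.702 2.113
v 0.909 -1.089 2.655
v -0.189 -2.191 2.765
v -0.138 -1.578 3.307
v 0.274 -1.74 -2.903
v 1.113 -1.8 -2.325
v 0.427 0.164 -2.927
v 1.265 0.104 -2.349
v 1.335 -1.844 -4.451
v 2.173 -1.904 -3.873
v 1.487 0.06 -4.475
v 2.326 -0 -3.897
v -0.812 -0.037 -1.537
v -0.369 0.506 -1.943
v 0.495 0.201 -1.409
v 0.052 -0.343 -1.003
v -0.609 0.738 -1.421
v 0.254 0.433 -0.887
v -0.968 0.516 -0.967
v -0.105 0.211 -0.433
v -1.236 -0.03 -0.847
v -0.372 -0.335 -0.313
v -1.255 -0.581 -1.131
v -0.391 -0.886 -0.597
v -1.014 -0.813 -1.653
v -0.151 -1.118 -1.119
v -0.655 -0.591 -2.107
v 0.208 -0.896 -1.573
v -0.388 -0.045 -2.227
v 0.476 -0.35 -1.693
v 3.351 3.156 0.894
v 3.842 3.11 1.269
v 2.569 4.184 2.046
v 3.903 3.316 1.126
v 3.868 3.494 0.943
v 3.743 3.614 0.752
v 3.551 3.655 0.585
v 3.324 3.61 0.472
v 3.102 3.486 0.431
v 2.922 3.305 0.471
v 2.817 3.098 0.584
v 2.804 2.902 0.75
v 2.885 2.749 0.941
v 3.047 2.667 1.124
v 3.261 2.67 1.268
v 3.491 2.756 1.346
v 3.697 2.912 1.347
f 2 4 1
f 5 2 1
f 1 4 3
f 3 5 1
f 2 8 4
f 6 2 5
f 6 8 2
f 4 8 3
f 7 5 3
f 3 8 7
f 7 6 5
f 8 6 7
f 9 20 14
f 9 14 10
f 9 10 16
f 9 16 19
f 9 19 20
f 10 14 18
f 14 20 13
f 20 19 11
f 19 16 15
f 16 10 17
f 12 18 13
f 12 13 11
f 12 11 15
f 12 15 17
f 12 17 18
f 13 18 14
f 11 13 20
f 15 11 19
f 17 15 16
f 18 17 10
f 22 24 21
f 25 22 21
f 21 24 23
f 23 25 21
f 22 28 24
f 26 22 25
f 26 28 22
f 24 28 23
f 27 25 23
f 23 28 27
f 27 26 25
f 28 26 27
f 30 29 33
f 30 33 31
f 31 33 34
f 31 34 32
f 33 29 35
f 33 35 34
f 34 35 36
f 34 36 32
f 35 29 37
f 35 37 36
f 36 37 38
f 36 38 32
f 37 29 39
f 37 39 38
f 38 39 40
f 38 40 32
f 39 29 41
f 39 41 40
f 40 41 42
f 40 42 32
f 41 29 43
f 41 43 42
f 42 43 44
f 42 44 32
f 43 29 45
f 43 45 44
f 44 45 46
f 44 46 32
f 45 29 30
f 45 30 46
f 46 30 31
f 46 31 32
f 48 47 50
f 48 50 49
f 50 47 51
f 50 51 49
f 51 47 52
f 51 52 49
f 52 47 53
f 52 53 49
f 53 47 54
f 53 54 49
f 54 47 55
f 54 55 49
f 55 47 56
f 55 56 49
f 56 47 57
f 56 57 49
f 57 47 58
f 57 58 49
f 58 47 59
f 58 59 49
f 59 47 60
f 59 60 49
f 60 47 61
f 60 61 49
f 61 47 62
f 61 62 49
f 62 47 63
f 62 63 49
f 63 47 48
f 63 48 49



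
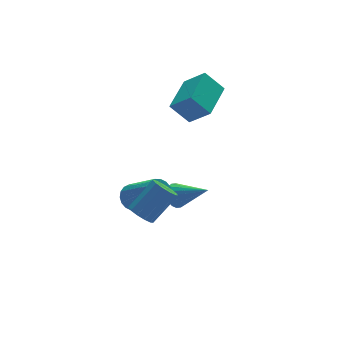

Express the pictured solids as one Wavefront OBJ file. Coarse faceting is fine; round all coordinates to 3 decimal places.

v 0.188 1.632 -1.969
v 0.638 2.152 -1.755
v 1.232 0.268 -0.851
v 0.409 2.16 -1.531
v 0.136 2.063 -1.394
v -0.127 1.881 -1.371
v -0.327 1.65 -1.466
v -0.426 1.415 -1.661
v -0.402 1.223 -1.917
v -0.262 1.113 -2.183
v -0.033 1.105 -2.407
v 0.24 1.202 -2.544
v 0.503 1.384 -2.567
v 0.703 1.615 -2.471
v 0.802 1.85 -2.277
v 0.778 2.041 -2.021
v -3.479 -2.696 1.388
v -3.05 -2.423 0.892
v -1.733 -2.191 2.156
v -2.161 -2.464 2.652
v -3.253 -2.115 1.047
v -1.936 -1.884 2.311
v -3.528 -1.992 1.31
v -2.211 -1.76 2.574
v -3.787 -2.092 1.599
v -2.47 -1.86 2.862
v -3.948 -2.384 1.82
v -2.631 -2.152 3.084
v -3.96 -2.775 1.904
v -2.643 -2.543 3.168
v -3.819 -3.14 1.824
v -2.502 -2.909 3.088
v -3.57 -3.365 1.606
v -2.253 -3.134 2.87
v -3.292 -3.377 1.319
v -1.975 -3.146 2.583
v -3.073 -3.173 1.053
v -1.756 -2.942 2.317
v -2.983 -2.817 0.894
v -1.666 -2.586 2.158
v -2.335 0.931 -0.664
v -1.638 1.204 -0.711
v -0.968 -0.279 0.616
v -1.665 -0.551 0.664
v -1.767 1.375 -0.455
v -1.097 -0.108 0.872
v -2.009 1.458 -0.24
v -1.339 -0.025 1.087
v -2.316 1.436 -0.109
v -1.645 -0.047 1.218
v -2.626 1.315 -0.088
v -1.956 -0.168 1.239
v -2.878 1.118 -0.181
v -2.208 -0.365 1.146
v -3.023 0.883 -0.37
v -2.353 -0.6 0.958
v -3.032 0.659 -0.616
v -2.362 -0.824 0.711
v -2.903 0.488 -0.872
v -2.233 -0.995 0.455
v -2.661 0.405 -1.087
v -1.991 -1.078 0.24
v -2.355 0.427 -1.218
v -1.684 -1.056 0.109
v -2.044 0.548 -1.239
v -1.374 -0.935 0.088
v -1.792 0.745 -1.146
v -1.122 -0.738 0.181
v -1.647 0.98 -0.958
v -0.977 -0.503 0.37
v 1.899 1.507 3.642
v 1.113 2.052 4.652
v 1.195 2.364 2.632
v 0.409 2.909 3.641
v 3.351 3.051 3.939
v 2.565 3.596 4.948
v 2.647 3.908 2.928
v 1.861 4.453 3.938
f 2 1 4
f 2 4 3
f 4 1 5
f 4 5 3
f 5 1 6
f 5 6 3
f 6 1 7
f 6 7 3
f 7 1 8
f 7 8 3
f 8 1 9
f 8 9 3
f 9 1 10
f 9 10 3
f 10 1 11
f 10 11 3
f 11 1 12
f 11 12 3
f 12 1 13
f 12 13 3
f 13 1 14
f 13 14 3
f 14 1 15
f 14 15 3
f 15 1 16
f 15 16 3
f 16 1 2
f 16 2 3
f 18 17 21
f 18 21 19
f 19 21 22
f 19 22 20
f 21 17 23
f 21 23 22
f 22 23 24
f 22 24 20
f 23 17 25
f 23 25 24
f 24 25 26
f 24 26 20
f 25 17 27
f 25 27 26
f 26 27 28
f 26 28 20
f 27 17 29
f 27 29 28
f 28 29 30
f 28 30 20
f 29 17 31
f 29 31 30
f 30 31 32
f 30 32 20
f 31 17 33
f 31 33 32
f 32 33 34
f 32 34 20
f 33 17 35
f 33 35 34
f 34 35 36
f 34 36 20
f 35 17 37
f 35 37 36
f 36 37 38
f 36 38 20
f 37 17 39
f 37 39 38
f 38 39 40
f 38 40 20
f 39 17 18
f 39 18 40
f 40 18 19
f 40 19 20
f 42 41 45
f 42 45 43
f 43 45 46
f 43 46 44
f 45 41 47
f 45 47 46
f 46 47 48
f 46 48 44
f 47 41 49
f 47 49 48
f 48 49 50
f 48 50 44
f 49 41 51
f 49 51 50
f 50 51 52
f 50 52 44
f 51 41 53
f 51 53 52
f 52 53 54
f 52 54 44
f 53 41 55
f 53 55 54
f 54 55 56
f 54 56 44
f 55 41 57
f 55 57 56
f 56 57 58
f 56 58 44
f 57 41 59
f 57 59 58
f 58 59 60
f 58 60 44
f 59 41 61
f 59 61 60
f 60 61 62
f 60 62 44
f 61 41 63
f 61 63 62
f 62 63 64
f 62 64 44
f 63 41 65
f 63 65 64
f 64 65 66
f 64 66 44
f 65 41 67
f 65 67 66
f 66 67 68
f 66 68 44
f 67 41 69
f 67 69 68
f 68 69 70
f 68 70 44
f 69 41 42
f 69 42 70
f 70 42 43
f 70 43 44
f 72 74 71
f 75 72 71
f 71 74 73
f 73 75 71
f 72 78 74
f 76 72 75
f 76 78 72
f 74 78 73
f 77 75 73
f 73 78 77
f 77 76 75
f 78 76 77

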